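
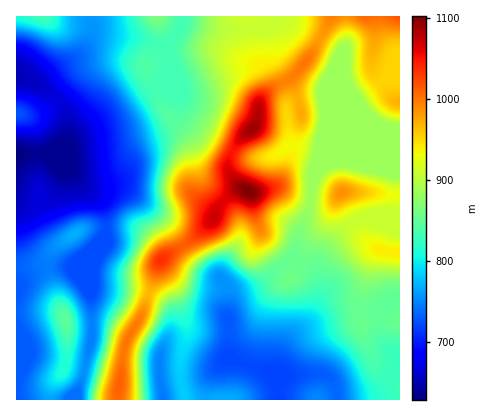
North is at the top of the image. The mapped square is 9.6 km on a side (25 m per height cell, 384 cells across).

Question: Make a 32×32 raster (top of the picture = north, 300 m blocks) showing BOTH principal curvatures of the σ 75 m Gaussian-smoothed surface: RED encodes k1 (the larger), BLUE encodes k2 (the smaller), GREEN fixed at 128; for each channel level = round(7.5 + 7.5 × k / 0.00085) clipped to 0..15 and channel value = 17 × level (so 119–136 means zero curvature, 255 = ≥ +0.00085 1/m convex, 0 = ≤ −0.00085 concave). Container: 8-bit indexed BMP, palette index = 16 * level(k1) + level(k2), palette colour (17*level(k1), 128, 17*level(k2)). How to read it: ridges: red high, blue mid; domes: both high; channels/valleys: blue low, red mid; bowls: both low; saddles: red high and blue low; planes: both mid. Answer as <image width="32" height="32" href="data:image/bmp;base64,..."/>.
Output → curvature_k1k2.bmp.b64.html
<image width="32" height="32" href="data:image/bmp;base64,Qk02CAAAAAAAADYEAAAoAAAAIAAAACAAAAABAAgAAAAAAAAEAAATCwAAEwsAAAABAAAAAAAAAIAAABGAAAAigAAAM4AAAESAAABVgAAAZoAAAHeAAACIgAAAmYAAAKqAAAC7gAAAzIAAAN2AAADugAAA/4AAAACAEQARgBEAIoARADOAEQBEgBEAVYARAGaAEQB3gBEAiIARAJmAEQCqgBEAu4ARAMyAEQDdgBEA7oARAP+AEQAAgCIAEYAiACKAIgAzgCIARIAiAFWAIgBmgCIAd4AiAIiAIgCZgCIAqoAiALuAIgDMgCIA3YAiAO6AIgD/gCIAAIAzABGAMwAigDMAM4AzAESAMwBVgDMAZoAzAHeAMwCIgDMAmYAzAKqAMwC7gDMAzIAzAN2AMwDugDMA/4AzAACARAARgEQAIoBEADOARABEgEQAVYBEAGaARAB3gEQAiIBEAJmARACqgEQAu4BEAMyARADdgEQA7oBEAP+ARAAAgFUAEYBVACKAVQAzgFUARIBVAFWAVQBmgFUAd4BVAIiAVQCZgFUAqoBVALuAVQDMgFUA3YBVAO6AVQD/gFUAAIBmABGAZgAigGYAM4BmAESAZgBVgGYAZoBmAHeAZgCIgGYAmYBmAKqAZgC7gGYAzIBmAN2AZgDugGYA/4BmAACAdwARgHcAIoB3ADOAdwBEgHcAVYB3AGaAdwB3gHcAiIB3AJmAdwCqgHcAu4B3AMyAdwDdgHcA7oB3AP+AdwAAgIgAEYCIACKAiAAzgIgARICIAFWAiABmgIgAd4CIAIiAiACZgIgAqoCIALuAiADMgIgA3YCIAO6AiAD/gIgAAICZABGAmQAigJkAM4CZAESAmQBVgJkAZoCZAHeAmQCIgJkAmYCZAKqAmQC7gJkAzICZAN2AmQDugJkA/4CZAACAqgARgKoAIoCqADOAqgBEgKoAVYCqAGaAqgB3gKoAiICqAJmAqgCqgKoAu4CqAMyAqgDdgKoA7oCqAP+AqgAAgLsAEYC7ACKAuwAzgLsARIC7AFWAuwBmgLsAd4C7AIiAuwCZgLsAqoC7ALuAuwDMgLsA3YC7AO6AuwD/gLsAAIDMABGAzAAigMwAM4DMAESAzABVgMwAZoDMAHeAzACIgMwAmYDMAKqAzAC7gMwAzIDMAN2AzADugMwA/4DMAACA3QARgN0AIoDdADOA3QBEgN0AVYDdAGaA3QB3gN0AiIDdAJmA3QCqgN0Au4DdAMyA3QDdgN0A7oDdAP+A3QAAgO4AEYDuACKA7gAzgO4ARIDuAFWA7gBmgO4Ad4DuAIiA7gCZgO4AqoDuALuA7gDMgO4A3YDuAO6A7gD/gO4AAID/ABGA/wAigP8AM4D/AESA/wBVgP8AZoD/AHeA/wCIgP8AmYD/AKqA/wC7gP8AzID/AN2A/wDugP8A/4D/AIaHpqRygLf66OiWgHO3qKanqKmol5aXl5iYhnWHl4eIhpa42KeQg+j4+IVwhLeXdXaHh4eGh3eGh4Z1dYenl4eGhZfIyYCAx/j3hXCFuJd2dnaGhnd3d3aGdWV2l6iXh3d1ZrbngYCn9/Z0YHS3l3Z2d3eHh3d2h4d2doanqId3d3VlpveDcIT49oRgcqenh4Z2h4eHd4eHl5eHl6eXdnZ2dXW3+JRwk+n454JwlqiYloWGl4d3doaHl5eYmIeGh4aGhsj5lJCjp/j5toCVt5eGdXaXl4d2dnZ2h5iYh4eXhpan2dmTgZV1pvjWcZWmdnVldZeXh4eHhoaHl5d3h4d2hqfYt4JjdWV19vRzpaWFhYaFh6iYmJeHhoeIl4d2d3aGlbaVhHR1dnbV5ae4poSFhXSFl5ipmIeGdneXh3Z2h4eWlXSHhZWmpsjYubiFU0NihLWkhZiYh4d3doaWhnaXl5eWdXeGlJWl2fvax6RjQWKn2qaDhYeHd4eGmJinp5eXp6eWhIZ0VGOW2vn29saFkKPIx5WDdod3d4eYqbi3hoeox9i4hHVkhaO1p8Xm59m2gJbqyZR1h4eGl6eoh3V2hoaXuOnHo6XItoZ0g7bY6riApeeWdHSGp5aVhoaGd3eGhYWFl6aUlqeGc4KEpqjJxoHGtFN1hIO2t4V0dXZ2h5eHhoV1dXWFhGNylbfHp6fEpdrJlaelgKbpqJeWlpaGmJiHh4Z2d4Z2dJW428iGhabI6unmyqaAldva59fXxoaYmHZ2doeHh3aElafaqISVx9e4prbZlnKSyLmWlYRzh5eGd3d2h4iYdnR1lceXk7f4s2JjdMW1c4WSgnN1hnd1hYaHd3aHiIeGdYaVtoZ0lvfTYGBxhbeVhoeHh3eHh3WWhXZ2d4d3h4eGh5aWhmR0xvbXpqNzppR1h3d3h4eHl6eXhnZ3h3d3h3aXp5Z3dnOG2frrtoK3toKHh3eHh4XJuKeWhoeHd3d2dqeoh4d3dIWn1viVgMjZgYeHh4WSpbmnloZ2h4d3dnaXt5d3dnd1dIbJ+YRh18eBh4d2g7nJloWFhXaHh3Z2h6enh3d2d3aElMn5xITGlXJ3h4Knt5eFdXWGiIiHhoaYqId3d3Z3h4aUk6XWx8eVcXeFlbiXd3Z2doeYmJeWl6iYh4d2doeHh4eFhHWm59iDhIOnuId3dnaGloaGh5eYmJiIh4aHiJiYmJiHhnW4+bdwc6fIh3dldZaWloaGh4eHl4aGhpeYmIeHh4eHdYXX9nNRhceHdnaGp7enloZ3d4aFlpaFdpeHh4eGdnZ3dYbmtnKEtoZ219jJqIZ2dnZ3h5ipqIV1hpeHh4eHd3ZmdrfHtLeolpg="/>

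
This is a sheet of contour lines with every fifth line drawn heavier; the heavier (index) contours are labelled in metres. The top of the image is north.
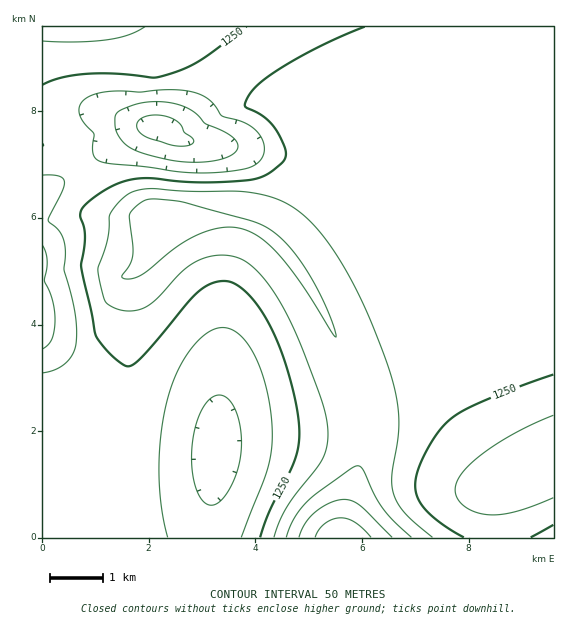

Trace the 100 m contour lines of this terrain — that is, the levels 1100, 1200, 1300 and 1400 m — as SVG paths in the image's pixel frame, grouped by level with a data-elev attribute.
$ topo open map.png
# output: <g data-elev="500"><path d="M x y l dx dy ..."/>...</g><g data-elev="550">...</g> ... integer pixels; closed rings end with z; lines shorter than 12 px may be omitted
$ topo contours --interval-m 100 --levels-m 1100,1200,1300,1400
<g data-elev="1100"><path d="M173 145l-23-6-7-4-6-7 1-7 7-5 11-1 12 2 9 4 4 4 3 7 8 5 2 4-2 3-4 2z"/></g><g data-elev="1200"><path d="M168 537l-7-32-2-34 2-36 6-35 10-28 14-23 16-16 8-4 8-1 8 1 8 5 8 8 7 11 11 31 7 36 0 24-3 21-28 72"/><path d="M553 498l-38 14-15 3-12 0-13-3-11-6-6-7-3-10 2-8 5-8 21-20 33-20 37-18"/><path d="M43 175l16 1 4 2 1 3-2 10-14 29 11 11 5 10 1 12-1 18 10 34 3 27-2 16-6 11-10 9-16 5"/><path d="M181 172l-36-5-36-3-12-4-2-3-2-5 1-19-10-10-4-8-1-7 2-5 10-7 17-4 32 0 29-2 22 2 10 3 8 5 13 16 18 5 11 5 8 7 4 8 1 8-2 8-5 6-8 5-32 4z"/></g><g data-elev="1300"><path d="M432 537l-26-22-7-10-5-9-2-9 0-11 6-37 1-19-2-20-5-21-18-50-17-37-19-35-20-28-14-13-14-11-14-6-17-5-20-3-50 0-36-2-10 0-11 3-12 9-11 15-2 24-9 29 5 24 4 10 8 5 8 2 9 1 9-2 14-8 25-28 13-10 19-7 20 0 9 3 8 5 18 18 17 27 16 35 24 64 4 19-1 16-2 10-5 10-25 32-10 16-11 26"/><path d="M43 41l33 1 31-2 21-5 17-8"/></g><g data-elev="1400"><path d="M392 537l-32-32-8-4-8-2-15 4-14 9-10 12-6 13"/></g>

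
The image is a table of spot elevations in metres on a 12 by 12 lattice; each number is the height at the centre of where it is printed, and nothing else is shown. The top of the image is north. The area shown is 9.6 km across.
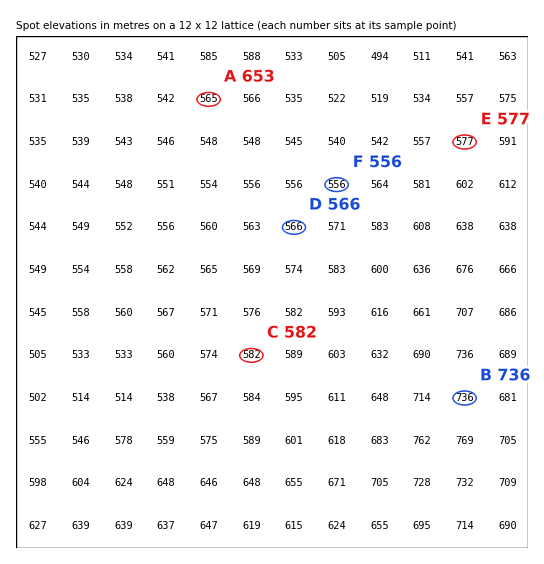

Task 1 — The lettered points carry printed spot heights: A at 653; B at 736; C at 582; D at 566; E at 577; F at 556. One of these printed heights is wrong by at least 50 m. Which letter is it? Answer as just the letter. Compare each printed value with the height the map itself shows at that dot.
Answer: A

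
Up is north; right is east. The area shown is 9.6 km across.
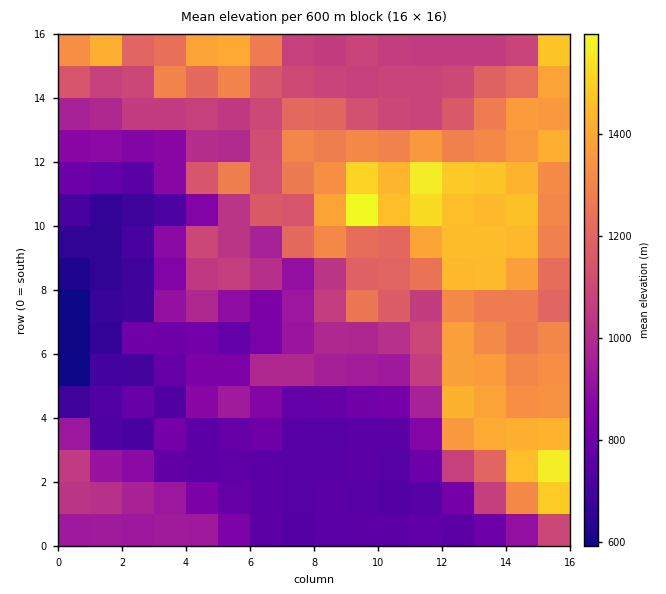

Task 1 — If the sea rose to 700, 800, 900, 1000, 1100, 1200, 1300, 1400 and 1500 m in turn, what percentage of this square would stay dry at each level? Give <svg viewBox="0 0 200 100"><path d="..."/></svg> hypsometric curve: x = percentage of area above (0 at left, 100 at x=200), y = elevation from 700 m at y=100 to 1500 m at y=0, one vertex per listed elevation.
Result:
<svg viewBox="0 0 200 100"><path d="M187 100l-37-12-20-13-21-13-27-12-17-12-19-13-22-13-17-12"/></svg>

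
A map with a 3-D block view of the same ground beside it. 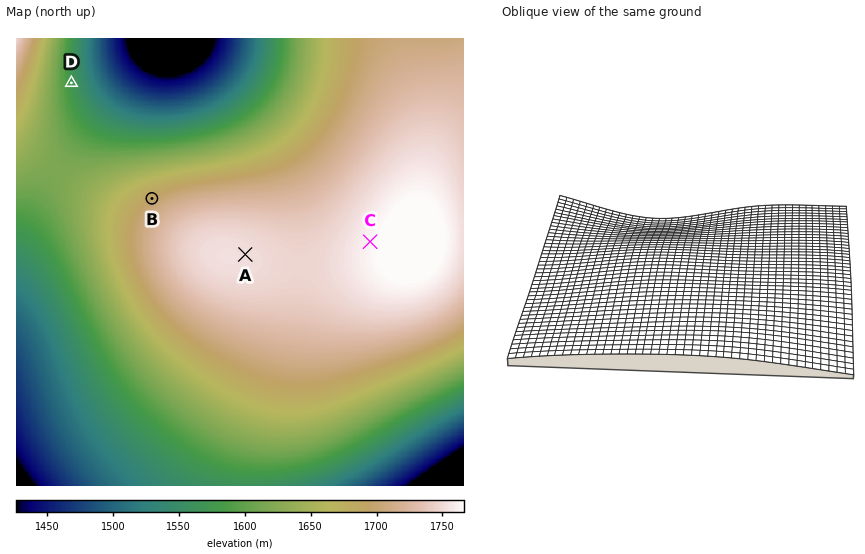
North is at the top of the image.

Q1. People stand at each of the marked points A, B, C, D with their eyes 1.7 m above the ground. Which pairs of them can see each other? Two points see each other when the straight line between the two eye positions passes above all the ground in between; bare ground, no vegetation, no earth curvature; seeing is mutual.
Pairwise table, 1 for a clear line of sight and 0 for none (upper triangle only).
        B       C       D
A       0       1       0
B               0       1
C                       0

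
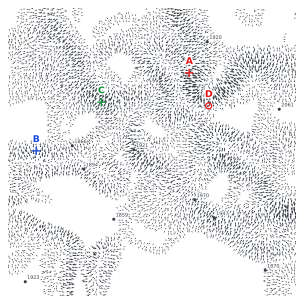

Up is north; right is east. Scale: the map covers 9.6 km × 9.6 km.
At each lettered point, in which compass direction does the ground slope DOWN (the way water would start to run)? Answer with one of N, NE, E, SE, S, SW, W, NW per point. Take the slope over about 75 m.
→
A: E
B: N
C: SW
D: N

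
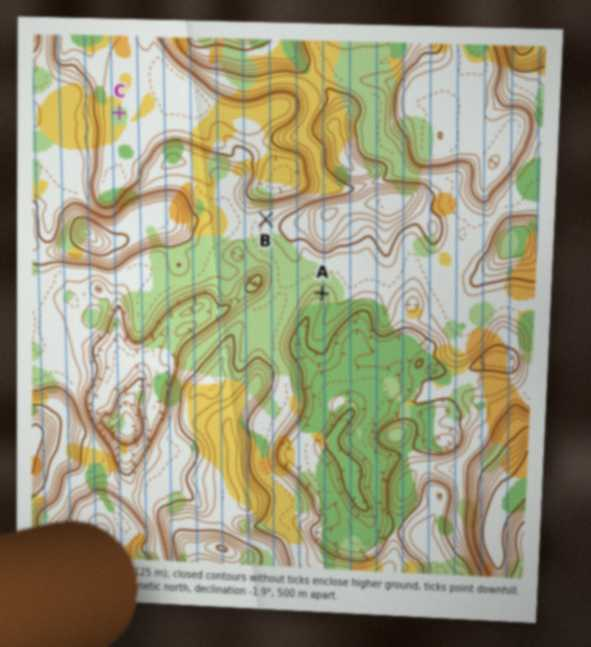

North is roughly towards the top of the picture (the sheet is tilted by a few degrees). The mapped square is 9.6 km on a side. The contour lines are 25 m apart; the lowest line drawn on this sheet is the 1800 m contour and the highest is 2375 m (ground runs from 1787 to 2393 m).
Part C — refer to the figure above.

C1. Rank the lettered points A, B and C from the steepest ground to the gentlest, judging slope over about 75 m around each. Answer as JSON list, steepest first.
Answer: ["A", "B", "C"]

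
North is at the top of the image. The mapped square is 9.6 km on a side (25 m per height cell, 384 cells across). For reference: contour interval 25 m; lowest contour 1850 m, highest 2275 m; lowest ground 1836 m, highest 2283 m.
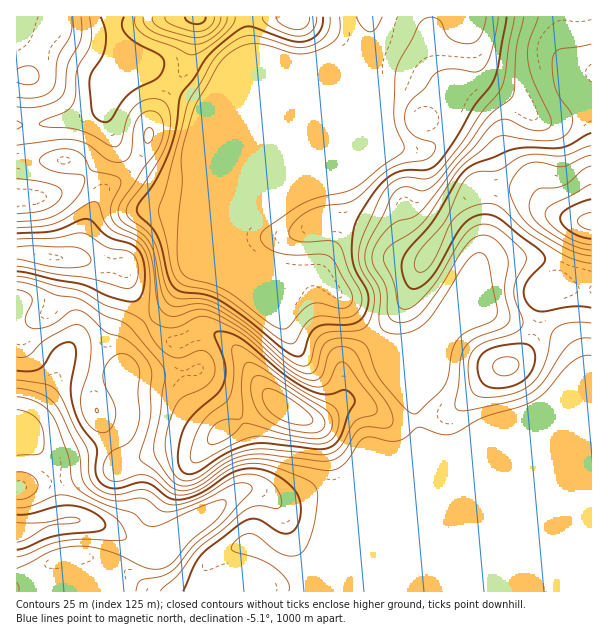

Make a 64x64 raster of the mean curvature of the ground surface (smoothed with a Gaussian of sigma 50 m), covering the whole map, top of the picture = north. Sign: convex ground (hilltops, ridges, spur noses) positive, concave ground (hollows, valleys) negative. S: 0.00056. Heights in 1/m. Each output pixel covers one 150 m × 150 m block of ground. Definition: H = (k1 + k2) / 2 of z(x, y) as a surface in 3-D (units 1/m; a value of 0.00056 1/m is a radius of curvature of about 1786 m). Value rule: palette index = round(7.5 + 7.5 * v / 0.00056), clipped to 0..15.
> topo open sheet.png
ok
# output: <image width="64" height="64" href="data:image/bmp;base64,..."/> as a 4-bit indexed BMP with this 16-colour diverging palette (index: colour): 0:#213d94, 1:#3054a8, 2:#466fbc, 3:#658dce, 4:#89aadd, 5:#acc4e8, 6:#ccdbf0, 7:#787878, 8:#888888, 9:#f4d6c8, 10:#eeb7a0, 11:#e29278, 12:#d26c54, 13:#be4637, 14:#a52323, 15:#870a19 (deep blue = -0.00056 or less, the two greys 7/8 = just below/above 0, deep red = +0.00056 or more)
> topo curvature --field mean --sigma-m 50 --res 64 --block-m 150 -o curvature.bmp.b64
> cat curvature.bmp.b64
<image width="64" height="64" href="data:image/bmp;base64,Qk12CAAAAAAAAHYAAAAoAAAAQAAAAEAAAAABAAQAAAAAAAAIAAATCwAAEwsAABAAAAAAAAAAlD0hAKhUMAC8b0YAzo1lAN2qiQDoxKwA8NvMAHh4eACIiIgAyNb0AKC37gB4kuIAVGzSADdGvgAjI6UAGQqHAHZnd3d3dGm7u6l3d3d2Nnh3d3d3d3d3d3d3d3d3d3d3qXVVZ3dWmqmau5Znd2RoiHd3d3d3d3d3d3d3d3d3d3fLuphlVnq6dEat2mVER5mZh3d3d3d3d3d3d3d3d3d3d6vd3cy7u6YQAI39qHeKqpiIh3d4d4h4h4eIeHd4h4d4aL3u7ty5Y1dQOu7bqqqod4mod3eIeId4iIh3h3eHeHcTaJq7qXVERWQGrN3cuodniah3d3eHeHiHiId3iHeHiAAjRERDNGiXNDBHm9y5dVaJp3d3d4h4eHiHeIh4h3h3MhERAAAleauTAgFIvLlkRomnd3d3eIiHh3h3iIeIh4iGVDIAAkZ3eJcgAASbuGRGiad3d3d3h4eId4h4iHh4eMqHZUNGd1Q1iXMAAVmXVFaJp3d3d3d4eIiIeIeIeIeH7bmId4qoUhOLyWIAJWVEZniYd3d3d3eId4h3eHeHeHftuYiJvdt0JI3+tiABIzVnZ4hneHd3d3eHeIh4h3eHiNuYd3m//7dFnv/pQQABNWZlZ1Z3d3d3d3iHh4iId4d3qXZVV67/2Xed//xzERNGZlVnZHd3d3d3d3h4iHh4h4d3ZVVVi925mZrP/qZURWdlVnhzR3d3d3d3d3d4h4iIiGZmZVVoiIiZmJvv2oh3h2VoqnQURERmVVZ3eIeId4h4dmZlVndkRomYeM/+ypiId5vchCJYl1Vndld3eHeId3d2ZVVoqmU0eal3rf7LmImb3/2DJIu5d4mYVHd3d3iHh2ZURXvtlVNYmYeL3KmIm9///XRHvKh4mqh0NGd3d4h4VURGnf+kY1eZh3mpdnm+///rdovbhniaqoZTIjV3d4dERFet/ZRjZ5mHaIdle+//25iJzcllaJmqqHZlQzZ3d0VmeJzbZWV4mYdmdmet//yFV5vMljRWeImqmYh2U2d3Z4iHirlGZYmZh1VWec//yDFIu6hjR3ZGaJu7u6h1NneJmHZ5qEdjeIh2VEWL7/tzAFq6hjN3d1NXm8zNyoZDZ6qoZWm5R2JWd2ZDNYz/yDABjMp1Jnd3c1erzN3bl2VEupdUWLpUIkaIdTM2vv2UAAWt2nVHd3dzWLzdzMuoZmW6hkNHqoQ0ebunQ1r/+2EAOM7bhVd3d3RYvNzLu5h3ZamFQzWKhles3blmnv/HMAN63duWZmZ3dkiaqqmqmHdmmZdkNHiGaLzLuqrf/YQQJpu7qYdlVDZ3RXd3Z3iHZmaJu5ZEaHVpu5eb3v7IQRJHmpdlaKqpdFd0M0RFZ3ZmZnm9yERodWmpZYz/2nQRJFeZdSJIvcuXNndkIjV4h2d3ZpqnRGiHiqdEe+2mMiJEVohjECas3bhTd3dDWKqYiIhTRWQ0eZm8p0RpuXQzNnZXd2MQFHrMuWNHdzWKzLqZmQEjREWKqs3IQzVlQzRnd2eHZCIkaKvKdCZ3RovNy6mIEkZ3eJqa39hCEjMzR3d3Z4dkRGeIm9yWM3ZWeavLqHZoq8y7uprf2EESI1Z3d2VmZlRXrLmL78dCRWZneJl1VM7//ty6mv/oMiNnd3dlZmZVRFjO2orv6VM1ZmVVZUMj///cy6mb/+hDRHd3dXiId2VEV73aiM/7czNWZUMzM1bu26qqmZv/x0Rld3dnmqqZh2VWi8p3nf2VM0VVRERXm6qYiaqYebuVRWV3d2mqq7u6h1VpqoZ677YzRFZneKzeZmZ4q6hUVlVXdXd3Z5mavNy5dVeahUfPyFRFZ5q83/5ERFebuEEBNXh0d3d2VXibzcqGZomFNJ7qZVZ5vN3e7SIjNXq6YwAliHN3d3d1M3mrupd3ipYzfOyXd4m7u6u7ZkIzWKunUzaJc3d3d3d1JHmZh3ibymNa3rmIiZmHd4lVQzNGm8ynVXiEZ3d3d3d0IkVmeK3thEfO7KiJmHZVeGZmVVaKzcqGZ4Vnd3d3d3d2QyJXnO2lNq79qImqhlV5mImZh4mavKdWdWd3d3d4h3d3dAR6u4Q1nfyXisy4d5uqrN26mGaLyWVTd3d3d3d4d3d3YDZ3UyN7ynZ5zcqIq7q83tunQ2vshTJ3h3d3d3eHh4d2IkQyEliZh3irqHeamZmrupdCW/+2MHd4d3d3d4iId3dyRVQyNXmYh3dlVXhmZmd4dkNr/9hAZ3eHd3d3d3d3d3JomGQ0abqXVDM0Z0RDRFVVRHz/2mFHeHh3d3d3iHd3Y5vLlkNZu6dTM0VnREM0VVRFi+7Kgxd4eHd3d3d4h3dVrNyXVFerp1NFZ3dmZWd2VUV6zLqFBneHh3d3d3eHd0WbuodlVoqXVFeId4mZmYdXZGiZmYcid4h4h3d3d3d3RomYh3ZVeIdleZl3u8u6hkd2RneJqWBnd4d4d3d3d3dHiId4h2VXiHeJqYe8zLllR3dlVnm8pBd4eId3d3d3dliIeImYdUaJh4mZiKu7l1RGd3dleL23BXd3d3d3d3d2eIiImZl1RYqYiZmImZmHVVV3d3VXm7cwV3d2VEZ3d3aIiIiIiHVFiqiJmYiImYh3dmd3VERol0ISQxAjISRXdniIiId3dUWKqZmYiHiJmZiGV2Q0M0eIVEMRJHmHZnd3d4iId2ZlRYq6mYh3d4mqqXZWRWZlaLqGVFVorcqHiHd3iIh3ZmVFiqqZh3d3iau5dlZ5vMu9/8l3ir3//Id3ZniIiIh3ZUV5mZiHd3eKvLhlZ5z//////Jm+///9hmZmeIiIiIdlRWiZiId3"/>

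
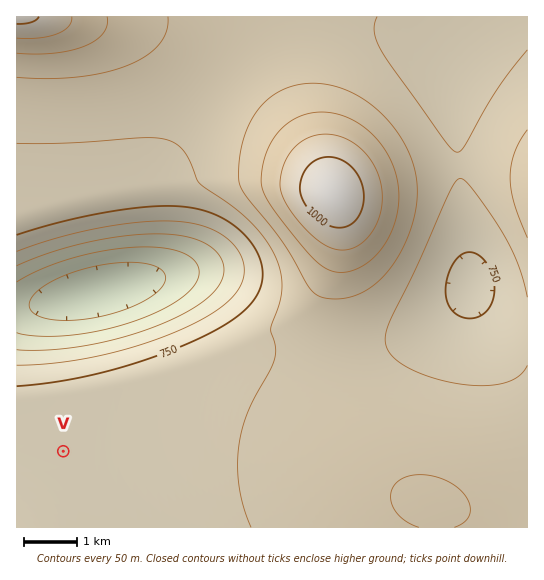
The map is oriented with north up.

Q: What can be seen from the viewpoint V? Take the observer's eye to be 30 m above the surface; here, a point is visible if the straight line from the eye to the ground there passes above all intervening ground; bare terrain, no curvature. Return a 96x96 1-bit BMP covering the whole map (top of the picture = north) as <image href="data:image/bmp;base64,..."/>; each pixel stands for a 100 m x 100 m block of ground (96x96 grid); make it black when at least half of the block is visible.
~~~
<image width="96" height="96" href="data:image/bmp;base64,Qk2+BAAAAAAAAD4AAAAoAAAAYAAAAGAAAAABAAEAAAAAAIAEAAATCwAAEwsAAAIAAAAAAAAA////AAAAAAD///////////AAAAD///////////AAAAD///////////AAAAD///////////gAAAD///////////gAAAD///////////gAAAD///////////gAAAD///////////gAAAD///////////AAAAD///////////AAAAD///////////AAAAD//////////+AAAAD//////////+AAAAD//////////+AAAAD//////////8AAAAD//////////4AAAAD//////////4AAAAD//////////wAAAAD//////////gAAAAD//////////AAAAAD/////////+AAAAAD/////////+AAAAAD/////////8AAAAAD/////////4AAAAAD/////////4AAAAAAH////////wAAAAAAAB///////wAAAAAAAAD//////gAAAAAAAAAP/////gAAAAAAAAAA/////wAAAAAAAAAAH////wAAAAAAAAAAA////wAAAAAAAAAAAP///4AAAAAAAAAAAB///8AAAAAAAAAAAA///8AAAAAAAAAAAAP//+AAAAAAAAAAAAH///AAAAAAAAAAAAD///AAAAAAAAAAAAB///gAAAAAAAAAAAA///gAAAAAAAAAAAAf//gAAAAAAAAAAAAf//wAAAAAAAAAAAAP//wAAAAAAAAAAAAP//wAAAAAAAAAAAAP//wAAAAAAAAAAAAP//wAAAAAAAAAAAAP//wAAAAAAAAAAAAP//wAAAAAAAAAAAAP//wAAAAAAAAAAAAf//wAAAAAAAAAAAAf//wAAAACAAAAAAA///wAAAADwAAAAAB///wAAAAD+AAAAAD///gAAAAH/4AAAAH///gAAAAH//wAAAf///gAAAAH///wAD////AAAAAH//////////AAAAAH/////////+AAAAAD/////////+AAAAAD/////////8AAAAAD/////////4AAAAAD/////////wAAAAAD/////////gAAAAAD/////////AAAAAAD////////+AAAAAAD////////8AAAAAAD////////4AAAAAAD////////wAAAAAAD////////gAAAAAAD///////+AAAAAAAD///////8AAAAAAAD///////4AAAAAAAD///////gAAAAAAAD///////AAAAAAAAD//////+AAAAAAAAD//////8AAAAAAAAD//////8AAAAAAAAD//////4AAAAAAAAD//////4AAAAAAAAD//////wAAAAAAAAD//////wAAAAAAAAD//////wAAAAAAAAD//////wAAAAAAAAD//////wAAAAAAAAD//////wAAAAAAAAD//////gAAAAAAAAD//////gAAAAAAAAD//////AAAAAAAAAD/////+AAAAAAAAAD/////8AAAAAAAAAD/////gAAAAAAAAAD////gAAAAAAAAAAD///gAAAAAAAAAAAD//gAAAAAAAAAAAAD/gAAAAAAAAAAAAAA="/>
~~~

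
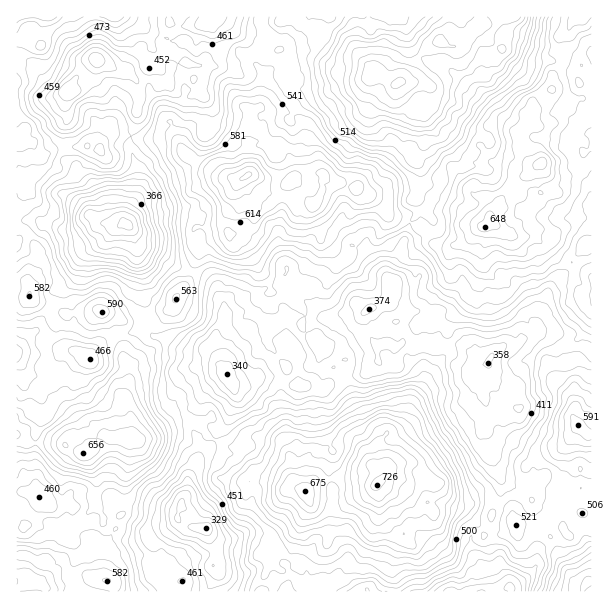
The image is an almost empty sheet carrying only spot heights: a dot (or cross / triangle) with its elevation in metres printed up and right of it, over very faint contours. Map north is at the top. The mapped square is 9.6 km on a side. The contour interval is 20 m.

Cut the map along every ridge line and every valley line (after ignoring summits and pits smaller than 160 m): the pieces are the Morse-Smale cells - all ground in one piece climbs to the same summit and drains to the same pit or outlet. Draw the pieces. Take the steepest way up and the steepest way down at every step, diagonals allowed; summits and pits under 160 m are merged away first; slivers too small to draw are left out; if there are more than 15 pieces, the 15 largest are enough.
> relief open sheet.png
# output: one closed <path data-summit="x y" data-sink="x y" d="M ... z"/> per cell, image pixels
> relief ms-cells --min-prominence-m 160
<path data-summit="248 176" data-sink="128 225" d="M260 16l-53 0-2 5-5 4-17 1-12-2-3-8-152 1 1 575 97-1-2-9-10-2-2-4-4-24 14-15 5-7-5-5 14-13 3-11-1-25 2-8 2-24-4-6 6-7 0-6-6-29 2-12-1-19-5-9 0-8-8-12-11-22 7-1 18 9 12-3 3-5 6-2 19-2 7-7 1-6 17-24 6-19-1-6 14-8 30-10 11-9 0-23-11-16 3-6 7-1 17 13 9 0 16-7 8 8 10 16 6-4 4-9 2-18-6 0-7 4-17 1 7-11-1-13 4-15 0-14-3-6-14-8-23 0-5-4 6-34 7-4 13 2 7-10-8-12-8-3z"/><path data-summit="377 485" data-sink="206 528" d="M389 300l-24 12-8-5-16 7-23 5-12-3-15 0-5 4-2 10-5-6-7-2-11 6-13 3-19 20-3 6 2 21 7 12 0 12-5 8-1 9-12 13-5 12-12 11-4 13-8 9-1 15-6 11-3 16-10 10-17 11 9 14-2 25 10 13 414 0 2-7 8-4 0-230-7-5-13 0-6-3-14-12-15-1-19 13-20 6-10 11-12-10-5 2-8-11-10-9-9-1-4 5 0-15-3-9-32 0z"/><path data-summit="248 176" data-sink="206 528" d="M536 168l-8 7-7 3-7 11 12 12 3 11-17 18-8 0-9-6-6 0-13 6-9 11-18 6-12-3-7-11-5-4-18-9-18-4-8-14-22-14-30-7-5-3-2 14-4 9-6 4-10-16-8-8-16 7-9 0-14-12-10 0-3 6 11 16 0 23-11 9-30 10-14 8 1 6-6 19-17 24-1 6-7 7-19 2-6 2-3 5-12 3-14-8-11 0 11 22 8 12 0 8 6 15 0 13-2 12 4 15 2 20-6 7 4 6 0 14-4 18 1 25-3 11-14 13 5 3-5 9-14 15 6 27 9 3 3 10 54-1-10-12 2-25-9-14 17-11 10-10 3-16 6-11 1-15 8-9 4-13 12-11 5-12 12-13 1-9 5-8 0-12-7-12-2-21 3-6 22-21 10-2 11-6 7 2 5 6 2-10 5-4 15 0 12 3 23-5 16-7 8 5 24-12 16 12 32 0 3 9 1 11 12 0 10 9 8 11 5-2 12 10 10-11 6-3 8 0 25-16 15 1 14 12 6 3 13 0 6 4 1-128-14-5-12-7-11-17-13 0-4-5-3-12z"/><path data-summit="248 176" data-sink="398 83" d="M576 16l-78 0-12 8-6 0-15 19-13 4 0 7-2 6-24 24 4 5 0 10-8 9-11-5-8-8-7-11-16-8-8 1 0-6-11-14-5-10 0-31-95 0-1 4 16 27 8 3 8 12-7 10-13-2-7 4-6 34 5 4 23 0 13 8 4 6 0 14-4 15 1 13-7 12 17-2 7-4 6 0 5 7 30 7 18 11 8 7 4 10 18 4 12 8 2-1 4-13 16-3 17 0 15 11 9 4 6 0 5-2-3-8 9-10 3-8 14-10 5-10 7-3 10-10-10-6-8-15 0-10 8-18 6-5 0-10 6-7 12-5 1-14 11-13-4-26 8-6z"/><path data-summit="248 176" data-sink="128 225" d="M591 16l-13 0-7 7-3 7-8 6 4 26-11 13-1 14-12 5-6 7 0 10-6 5-8 18 0 10 8 15 10 6-3 11 5 15 2 2 13 0 11 17 22 12 4-1z"/><path data-summit="377 485" data-sink="128 225" d="M353 444l-15 0-9 2-7 9 0 9-8 16-8 11 4 12 16 15 2 27 20 20 5 0 8-8 11-20 1-10 6-12 0-21-3-6 2-6 17 11 12 3 5 8 7 6 14 0 0-24-7-8-7 0-6 3-6 0-14-6-9 0-1 3-3-7-10-9-4-9z"/><path data-summit="377 485" data-sink="398 83" d="M497 16l-140 0-2 4 1 27 5 10 9 11 2 10 8-2 16 8 7 11 8 8 11 5 8-9 0-10-4-5 24-24 2-6 0-7 13-4 15-19 6 0 9-5z"/><path data-summit="248 176" data-sink="128 225" d="M458 211l-30 1-6 6-1 9 8 5 4 8 7 6 9 1 12-3 6-3 9-11 8-3z"/><path data-summit="248 176" data-sink="128 225" d="M513 190l-11 8-3 8-9 10 2 6 12 8 8 0 17-18-3-11z"/><path data-summit="377 485" data-sink="128 225" d="M186 62l-13 4-3 2-1 12 4-2 9 0 15 10 6 8 1-25-4-5z"/><path data-summit="377 485" data-sink="128 225" d="M300 522l-9 8-12 4-7 4-4 5 0 8 2 2 6 0 11-5 11-17z"/><path data-summit="377 485" data-sink="128 225" d="M206 16l-36 0-1 5 13 5 18-1 5-4z"/><path data-summit="248 176" data-sink="128 225" d="M543 230l-7 0-8 6 17 5 5-4 0-3z"/>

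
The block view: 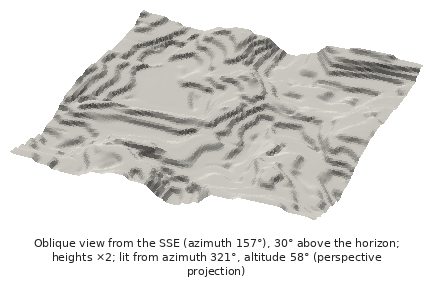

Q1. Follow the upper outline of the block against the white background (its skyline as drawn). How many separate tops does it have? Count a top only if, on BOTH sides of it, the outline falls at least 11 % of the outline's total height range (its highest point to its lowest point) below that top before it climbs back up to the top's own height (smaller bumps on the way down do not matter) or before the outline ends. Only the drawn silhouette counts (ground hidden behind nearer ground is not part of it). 1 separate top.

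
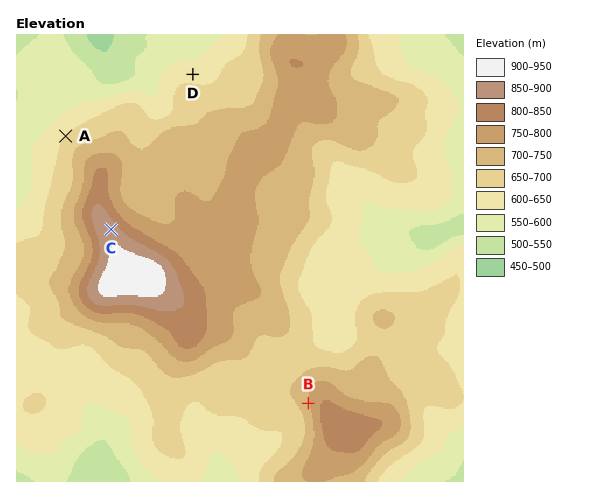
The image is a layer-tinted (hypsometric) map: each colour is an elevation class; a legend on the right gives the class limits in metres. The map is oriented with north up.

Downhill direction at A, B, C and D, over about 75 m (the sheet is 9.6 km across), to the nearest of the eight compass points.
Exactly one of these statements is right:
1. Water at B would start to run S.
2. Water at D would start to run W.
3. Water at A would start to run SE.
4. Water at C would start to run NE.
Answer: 4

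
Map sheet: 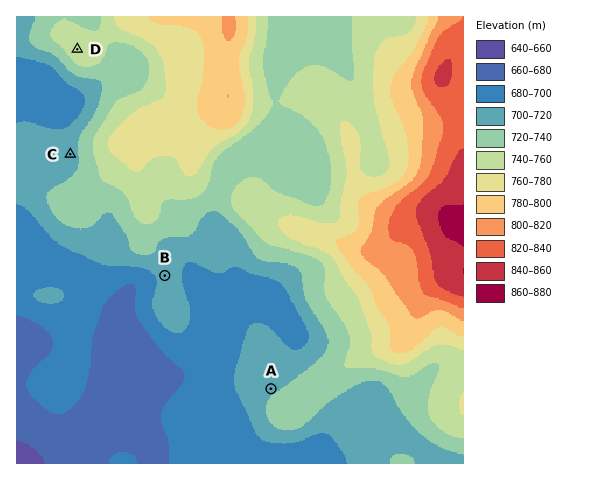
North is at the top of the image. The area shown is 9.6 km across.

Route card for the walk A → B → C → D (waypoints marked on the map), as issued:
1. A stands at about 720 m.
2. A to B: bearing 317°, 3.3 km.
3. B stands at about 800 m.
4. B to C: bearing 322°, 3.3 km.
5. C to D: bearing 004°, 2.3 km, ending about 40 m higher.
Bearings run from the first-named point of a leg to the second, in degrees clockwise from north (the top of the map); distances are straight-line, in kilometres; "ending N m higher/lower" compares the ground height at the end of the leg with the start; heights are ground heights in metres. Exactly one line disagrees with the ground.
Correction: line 3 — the height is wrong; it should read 710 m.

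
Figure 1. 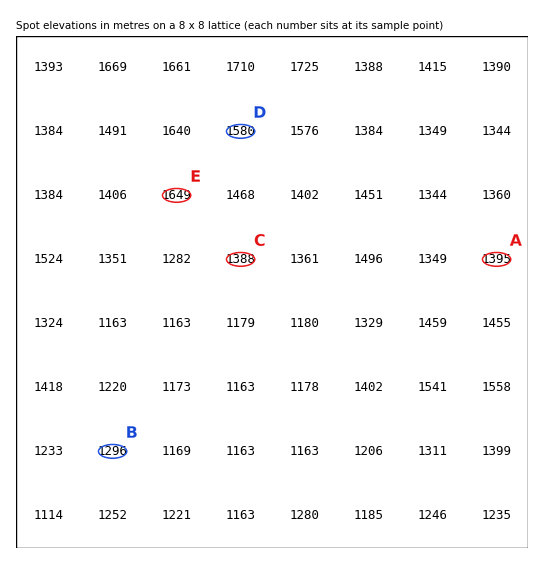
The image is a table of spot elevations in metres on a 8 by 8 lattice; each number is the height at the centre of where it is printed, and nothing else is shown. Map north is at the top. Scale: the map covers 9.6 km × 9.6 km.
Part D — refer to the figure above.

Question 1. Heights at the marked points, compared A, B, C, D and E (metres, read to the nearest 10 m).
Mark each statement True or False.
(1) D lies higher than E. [False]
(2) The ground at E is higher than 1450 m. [True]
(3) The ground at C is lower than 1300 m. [False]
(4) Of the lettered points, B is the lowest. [True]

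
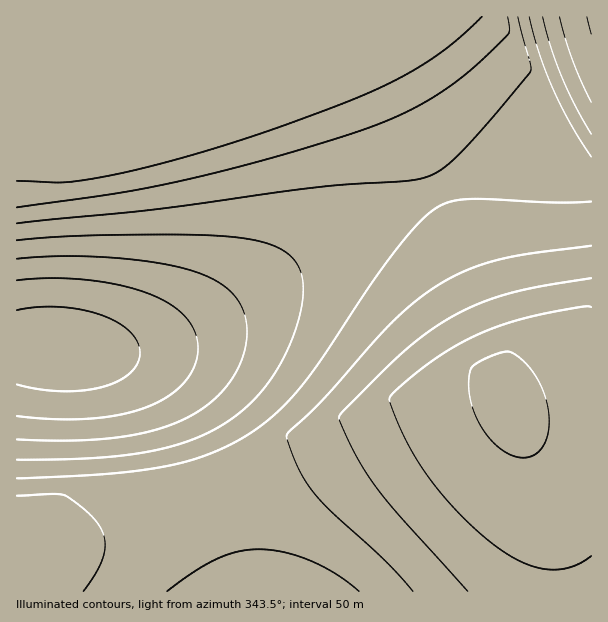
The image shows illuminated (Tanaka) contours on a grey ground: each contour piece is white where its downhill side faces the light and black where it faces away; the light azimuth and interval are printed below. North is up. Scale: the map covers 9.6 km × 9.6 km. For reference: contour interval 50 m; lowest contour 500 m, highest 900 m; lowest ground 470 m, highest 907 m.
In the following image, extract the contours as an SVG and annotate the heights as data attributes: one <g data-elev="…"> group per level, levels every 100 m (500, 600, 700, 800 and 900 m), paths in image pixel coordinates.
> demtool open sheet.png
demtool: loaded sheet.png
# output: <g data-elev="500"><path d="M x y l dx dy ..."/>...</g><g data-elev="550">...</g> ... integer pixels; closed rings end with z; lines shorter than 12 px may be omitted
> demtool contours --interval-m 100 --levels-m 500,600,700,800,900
<g data-elev="500"><path d="M17 310l21-3 21 0 21 2 21 6 17 8 12 9 8 10 2 11-2 10-9 11-12 8-16 5-20 4-21 0-22-2-21-5"/><path d="M591 34l-4-17"/></g><g data-elev="600"><path d="M17 259l45-3 48 2 46 5 36 8 24 10 17 13 10 17 4 21-1 12-3 13-6 14-8 12-20 21-27 16-32 11-37 7-44 3-52-2"/><path d="M591 134l-16-29-14-29-10-29-8-30"/></g><g data-elev="700"><path d="M167 591l27-19 22-13 21-7 21-3 24 3 27 8 27 14 23 17"/><path d="M17 223l138-14 171-23 82-5 23-6 15-9 18-17 66-77 0-9-12-46"/><path d="M591 202l-37 0-86-3-18 3-15 7-18 15-25 31-24 34-49 74-25 32-16 16-16 14-17 12-18 9-35 14-42 9-52 6-81 3"/></g><g data-elev="800"><path d="M591 278l-49 8-32 7-28 9-27 13-26 16-24 19-66 66 1 6 12 27 23 37 25 30 68 75"/><path d="M17 181l49 1 50-8 77-19 86-28 77-29 48-22 42-27 36-32"/></g><g data-elev="900"><path d="M514 456l14 1 7-2 5-5 8-15 1-19-4-21-11-21-15-17-7-4-6-1-18 5-15 9-4 8 0 15 4 21 11 21 14 16z"/></g>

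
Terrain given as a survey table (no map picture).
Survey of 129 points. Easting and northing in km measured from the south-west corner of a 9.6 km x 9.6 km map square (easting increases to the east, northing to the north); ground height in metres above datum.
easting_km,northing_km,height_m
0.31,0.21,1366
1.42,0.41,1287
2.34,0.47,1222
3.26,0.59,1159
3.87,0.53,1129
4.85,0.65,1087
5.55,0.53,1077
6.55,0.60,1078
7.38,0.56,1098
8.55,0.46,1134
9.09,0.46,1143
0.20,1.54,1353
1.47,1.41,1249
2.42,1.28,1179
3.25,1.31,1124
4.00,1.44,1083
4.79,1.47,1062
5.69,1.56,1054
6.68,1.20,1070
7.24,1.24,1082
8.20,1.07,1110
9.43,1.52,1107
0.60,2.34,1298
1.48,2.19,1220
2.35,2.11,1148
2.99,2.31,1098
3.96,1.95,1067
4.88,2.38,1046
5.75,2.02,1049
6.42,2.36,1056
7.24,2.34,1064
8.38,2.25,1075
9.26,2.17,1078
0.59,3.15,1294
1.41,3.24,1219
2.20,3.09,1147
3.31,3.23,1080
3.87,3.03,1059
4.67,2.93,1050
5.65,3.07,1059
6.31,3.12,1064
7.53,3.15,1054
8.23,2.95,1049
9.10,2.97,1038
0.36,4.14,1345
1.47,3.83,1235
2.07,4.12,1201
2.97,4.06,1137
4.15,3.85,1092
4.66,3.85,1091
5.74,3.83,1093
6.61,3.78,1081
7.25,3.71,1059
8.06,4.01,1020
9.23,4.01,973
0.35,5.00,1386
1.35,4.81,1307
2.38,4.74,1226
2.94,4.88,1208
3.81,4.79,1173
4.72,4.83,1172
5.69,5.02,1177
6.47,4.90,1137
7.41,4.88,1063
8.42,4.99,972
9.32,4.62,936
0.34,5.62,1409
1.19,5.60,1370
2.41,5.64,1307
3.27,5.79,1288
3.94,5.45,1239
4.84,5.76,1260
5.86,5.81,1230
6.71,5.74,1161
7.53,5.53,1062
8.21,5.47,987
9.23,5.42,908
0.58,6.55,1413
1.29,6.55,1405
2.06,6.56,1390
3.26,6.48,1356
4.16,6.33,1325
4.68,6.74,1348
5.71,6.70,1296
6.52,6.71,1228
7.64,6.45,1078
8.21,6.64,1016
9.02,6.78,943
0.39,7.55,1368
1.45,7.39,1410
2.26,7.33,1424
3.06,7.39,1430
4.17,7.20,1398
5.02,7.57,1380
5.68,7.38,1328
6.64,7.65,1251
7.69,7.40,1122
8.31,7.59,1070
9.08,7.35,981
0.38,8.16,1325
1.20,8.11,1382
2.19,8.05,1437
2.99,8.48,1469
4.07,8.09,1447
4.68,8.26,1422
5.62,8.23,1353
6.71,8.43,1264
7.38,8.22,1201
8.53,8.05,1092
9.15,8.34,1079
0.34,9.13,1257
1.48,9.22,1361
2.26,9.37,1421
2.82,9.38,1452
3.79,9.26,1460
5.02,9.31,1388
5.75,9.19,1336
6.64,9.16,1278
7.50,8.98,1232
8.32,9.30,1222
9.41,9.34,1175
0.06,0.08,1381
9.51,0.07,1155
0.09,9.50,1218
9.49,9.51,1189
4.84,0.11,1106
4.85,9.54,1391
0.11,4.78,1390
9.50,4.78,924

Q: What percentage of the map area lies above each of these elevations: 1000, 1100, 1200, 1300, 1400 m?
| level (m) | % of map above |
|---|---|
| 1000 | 94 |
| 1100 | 67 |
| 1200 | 47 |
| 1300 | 30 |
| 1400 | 12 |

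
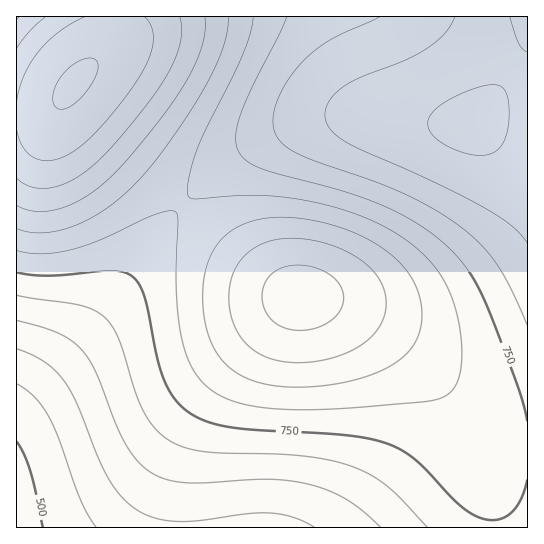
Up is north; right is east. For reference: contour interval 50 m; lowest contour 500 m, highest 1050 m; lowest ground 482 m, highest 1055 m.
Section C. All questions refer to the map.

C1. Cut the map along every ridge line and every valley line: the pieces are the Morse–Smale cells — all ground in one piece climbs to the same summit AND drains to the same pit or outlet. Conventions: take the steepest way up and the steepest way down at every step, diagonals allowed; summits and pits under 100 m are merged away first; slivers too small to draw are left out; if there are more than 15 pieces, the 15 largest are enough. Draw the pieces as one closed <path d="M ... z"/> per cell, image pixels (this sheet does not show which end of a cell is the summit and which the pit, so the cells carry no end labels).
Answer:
<path d="M183 205l-10 9-16 20-33 52-28 37-79 87 0 118 511-1-1-76-22 0-19-6-10-10-17-28-24-30-40-37-22-16-30-16-21-8-28-5-17-10-43-33z"/><path d="M527 47l-39 60-15 18-50-2-58-7-26 0-30 5-27 10-40 21-39 31-20 22 51 47 43 33 17 10 28 5 21 8 30 16 22 16 15 12 33 34 33 49 10 10 19 6 23-1z"/><path d="M527 16l-412 0-2 18-5 12-33 36-6 8 0 7 6 9 32 33 76 65 20-21 39-31 40-21 27-10 30-5 26 0 58 7 50 2 15-18 40-61z"/><path d="M69 91l-8 10-12 10-16 4-17 0 1 297 79-89 28-37 33-52 26-29-82-72-26-27-6-9z"/><path d="M114 16l-98 1 1 98 24-2 10-4 10-8 14-19 33-36 7-19z"/>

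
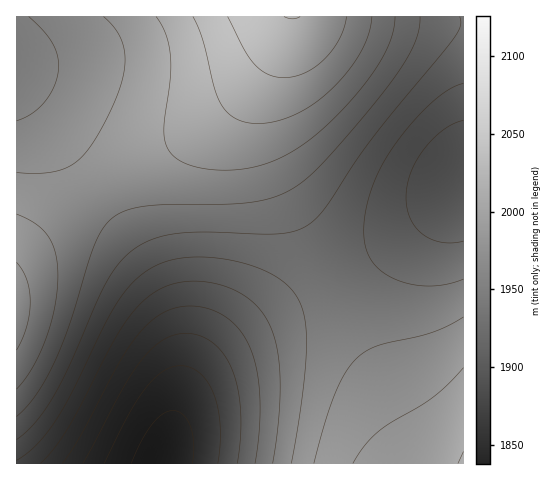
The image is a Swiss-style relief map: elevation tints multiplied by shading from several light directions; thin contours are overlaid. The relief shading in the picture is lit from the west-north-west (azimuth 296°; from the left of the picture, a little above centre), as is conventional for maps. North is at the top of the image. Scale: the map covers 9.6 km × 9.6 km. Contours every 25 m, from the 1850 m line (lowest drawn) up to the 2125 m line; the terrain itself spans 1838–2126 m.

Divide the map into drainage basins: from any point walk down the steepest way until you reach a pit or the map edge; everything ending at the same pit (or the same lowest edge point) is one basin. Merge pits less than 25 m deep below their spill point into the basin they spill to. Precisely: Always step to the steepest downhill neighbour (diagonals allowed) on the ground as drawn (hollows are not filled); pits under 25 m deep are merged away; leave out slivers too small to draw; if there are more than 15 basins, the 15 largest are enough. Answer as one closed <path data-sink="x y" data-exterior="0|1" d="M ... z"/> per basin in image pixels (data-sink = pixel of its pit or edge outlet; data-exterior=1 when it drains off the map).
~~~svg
<path data-sink="162 463" data-exterior="1" d="M290 16l-6 16-12 24-21 29-23 24-35 26-50 26-41 25-49 39-37 34 1 205 425-1-19-16-19-28-109-208-26-56-7-29 1-25 25-72z"/><path data-sink="463 179" data-exterior="1" d="M350 16l-60 1-2 12-25 72-1 25 5 22 28 63 117 220 11 16 17 16 23 1 1-440z"/><path data-sink="17 61" data-exterior="1" d="M288 16l-271 0-1 242 37-33 49-39 41-25 50-26 35-26 23-24 21-29 12-24z"/>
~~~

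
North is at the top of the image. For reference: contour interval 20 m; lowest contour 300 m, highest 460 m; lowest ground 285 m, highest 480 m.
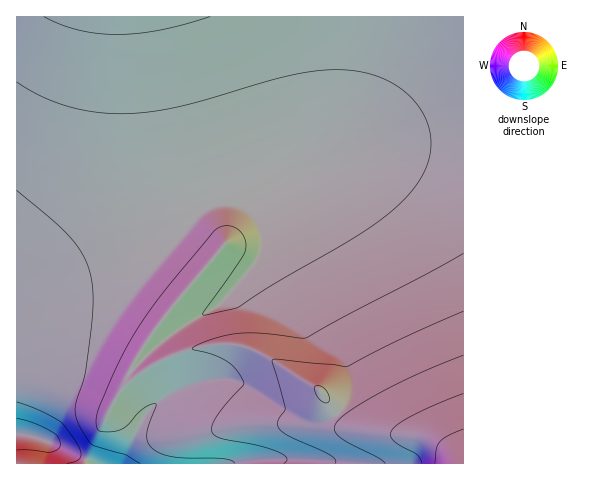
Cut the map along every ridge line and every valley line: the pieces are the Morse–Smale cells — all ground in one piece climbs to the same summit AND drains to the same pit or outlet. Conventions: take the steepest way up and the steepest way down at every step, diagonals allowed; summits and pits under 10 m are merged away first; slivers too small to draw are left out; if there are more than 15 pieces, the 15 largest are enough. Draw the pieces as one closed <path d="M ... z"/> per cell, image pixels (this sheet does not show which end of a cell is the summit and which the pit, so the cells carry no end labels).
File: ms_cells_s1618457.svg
<path d="M463 141l-77 3-37 7-33 11-82 36-27 8-31 16-158 69-2 2 0 170 447 1z"/><path d="M463 16l-446 0-1 276 160-70 31-16 27-8 82-36 33-11 37-7 77-3z"/>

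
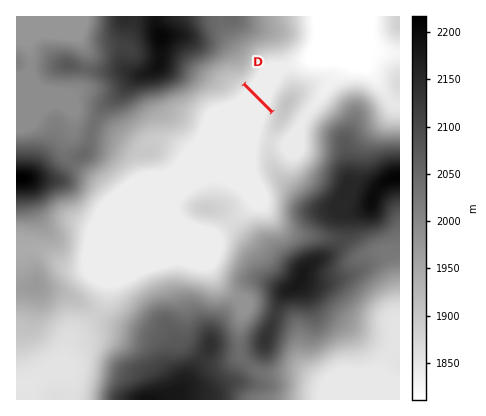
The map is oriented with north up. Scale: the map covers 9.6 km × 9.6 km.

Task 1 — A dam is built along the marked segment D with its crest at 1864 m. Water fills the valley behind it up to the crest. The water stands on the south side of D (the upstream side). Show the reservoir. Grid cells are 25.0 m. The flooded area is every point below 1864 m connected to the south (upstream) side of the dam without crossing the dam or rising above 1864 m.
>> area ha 1359.2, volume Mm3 285.5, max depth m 24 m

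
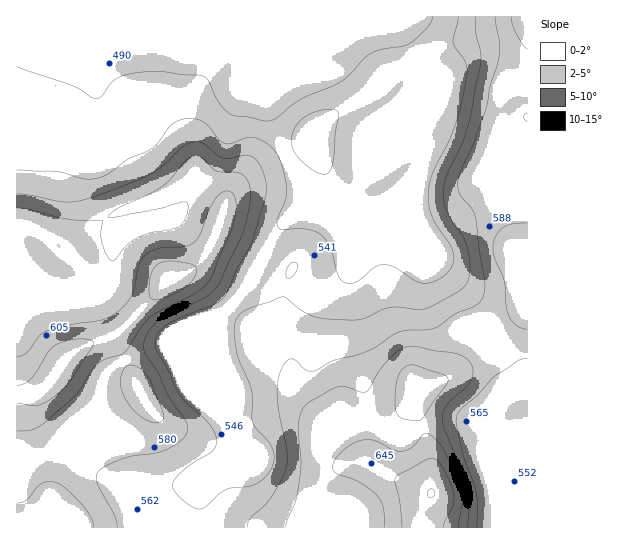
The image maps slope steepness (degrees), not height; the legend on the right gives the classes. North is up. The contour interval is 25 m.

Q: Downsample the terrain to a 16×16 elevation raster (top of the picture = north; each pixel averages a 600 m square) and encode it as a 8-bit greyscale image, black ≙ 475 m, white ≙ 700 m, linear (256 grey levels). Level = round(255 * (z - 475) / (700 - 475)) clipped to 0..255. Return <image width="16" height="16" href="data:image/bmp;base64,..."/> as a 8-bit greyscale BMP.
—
<image width="16" height="16" href="data:image/bmp;base64,Qk02BQAAAAAAADYEAAAoAAAAEAAAABAAAAABAAgAAAAAAAABAAATCwAAEwsAAAABAAAAAAAAAAAAAAEBAQACAgIAAwMDAAQEBAAFBQUABgYGAAcHBwAICAgACQkJAAoKCgALCwsADAwMAA0NDQAODg4ADw8PABAQEAAREREAEhISABMTEwAUFBQAFRUVABYWFgAXFxcAGBgYABkZGQAaGhoAGxsbABwcHAAdHR0AHh4eAB8fHwAgICAAISEhACIiIgAjIyMAJCQkACUlJQAmJiYAJycnACgoKAApKSkAKioqACsrKwAsLCwALS0tAC4uLgAvLy8AMDAwADExMQAyMjIAMzMzADQ0NAA1NTUANjY2ADc3NwA4ODgAOTk5ADo6OgA7OzsAPDw8AD09PQA+Pj4APz8/AEBAQABBQUEAQkJCAENDQwBEREQARUVFAEZGRgBHR0cASEhIAElJSQBKSkoAS0tLAExMTABNTU0ATk5OAE9PTwBQUFAAUVFRAFJSUgBTU1MAVFRUAFVVVQBWVlYAV1dXAFhYWABZWVkAWlpaAFtbWwBcXFwAXV1dAF5eXgBfX18AYGBgAGFhYQBiYmIAY2NjAGRkZABlZWUAZmZmAGdnZwBoaGgAaWlpAGpqagBra2sAbGxsAG1tbQBubm4Ab29vAHBwcABxcXEAcnJyAHNzcwB0dHQAdXV1AHZ2dgB3d3cAeHh4AHl5eQB6enoAe3t7AHx8fAB9fX0Afn5+AH9/fwCAgIAAgYGBAIKCggCDg4MAhISEAIWFhQCGhoYAh4eHAIiIiACJiYkAioqKAIuLiwCMjIwAjY2NAI6OjgCPj48AkJCQAJGRkQCSkpIAk5OTAJSUlACVlZUAlpaWAJeXlwCYmJgAmZmZAJqamgCbm5sAnJycAJ2dnQCenp4An5+fAKCgoAChoaEAoqKiAKOjowCkpKQApaWlAKampgCnp6cAqKioAKmpqQCqqqoAq6urAKysrACtra0Arq6uAK+vrwCwsLAAsbGxALKysgCzs7MAtLS0ALW1tQC2trYAt7e3ALi4uAC5ubkAurq6ALu7uwC8vLwAvb29AL6+vgC/v78AwMDAAMHBwQDCwsIAw8PDAMTExADFxcUAxsbGAMfHxwDIyMgAycnJAMrKygDLy8sAzMzMAM3NzQDOzs4Az8/PANDQ0ADR0dEA0tLSANPT0wDU1NQA1dXVANbW1gDX19cA2NjYANnZ2QDa2toA29vbANzc3ADd3d0A3t7eAN/f3wDg4OAA4eHhAOLi4gDj4+MA5OTkAOXl5QDm5uYA5+fnAOjo6ADp6ekA6urqAOvr6wDs7OwA7e3tAO7u7gDv7+8A8PDwAPHx8QDy8vIA8/PzAPT09AD19fUA9vb2APf39wD4+PgA+fn5APr6+gD7+/sA/Pz8AP39/QD+/v4A////AJeZg2daVVxwipOUrdXFcFmGhnRkW1NSVXyeqb3UwWZXf3d5d3RhUU91n62usZhbV5yDd4WKYU5YfJ2doauHY12tqoOSeE5NXXaAipqzo3tslbKgjFpNT2FtbG+AlI6BeHyHjpl1VE9cXVdVXmRwe4x3eHeHrplhS1NHPkVASmyRfId5epqegktORDI0MThvmX95cXFzf5RaODQxMTFLdY5RSk9hcHmJZjkyLS8zXH6INTIwOk1uXVI4PCklK0uBjDMtJy83QC4pMD8sJSU0b4knJB0nLSoWCxIkLSslKV9/GhIRFBUUDQgIDBgpJitVfhMKCggICAgICAgJDhkxWoc="/>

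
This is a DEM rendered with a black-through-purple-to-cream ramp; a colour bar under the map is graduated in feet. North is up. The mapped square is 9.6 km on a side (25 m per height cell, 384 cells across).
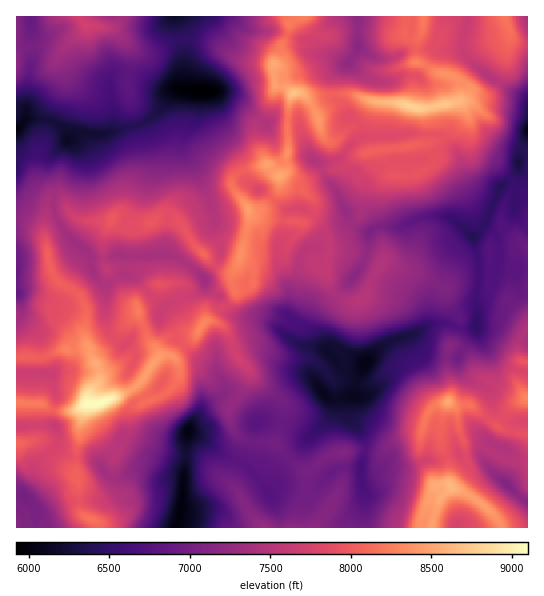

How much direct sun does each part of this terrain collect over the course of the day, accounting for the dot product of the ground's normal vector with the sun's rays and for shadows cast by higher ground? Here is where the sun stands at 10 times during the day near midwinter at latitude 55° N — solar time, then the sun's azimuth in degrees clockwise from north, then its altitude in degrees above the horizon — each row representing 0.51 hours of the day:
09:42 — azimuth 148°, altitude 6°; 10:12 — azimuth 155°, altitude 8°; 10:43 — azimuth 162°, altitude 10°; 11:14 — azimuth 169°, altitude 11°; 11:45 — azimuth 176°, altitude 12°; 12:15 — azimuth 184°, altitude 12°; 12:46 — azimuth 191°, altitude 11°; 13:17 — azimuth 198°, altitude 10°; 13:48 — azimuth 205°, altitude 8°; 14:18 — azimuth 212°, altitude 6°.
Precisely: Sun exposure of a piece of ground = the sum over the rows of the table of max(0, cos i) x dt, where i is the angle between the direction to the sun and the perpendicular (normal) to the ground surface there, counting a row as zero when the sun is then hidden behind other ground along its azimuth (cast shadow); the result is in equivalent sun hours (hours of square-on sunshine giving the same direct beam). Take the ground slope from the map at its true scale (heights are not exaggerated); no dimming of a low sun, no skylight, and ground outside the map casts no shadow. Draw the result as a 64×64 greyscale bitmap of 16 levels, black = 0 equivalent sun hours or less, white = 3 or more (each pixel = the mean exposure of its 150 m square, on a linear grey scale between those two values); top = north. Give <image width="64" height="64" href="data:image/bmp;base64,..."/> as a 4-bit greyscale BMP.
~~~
<image width="64" height="64" href="data:image/bmp;base64,Qk12CAAAAAAAAHYAAAAoAAAAQAAAAEAAAAABAAQAAAAAAAAIAAATCwAAEwsAABAAAAAAAAAAAAAAABEREQAiIiIAMzMzAERERABVVVUAZmZmAHd3dwCIiIgAmZmZAKqqqgC7u7sAzMzMAN3d3QDu7u4A////ADQzaKzqZDapiIZDIiIUVRAAABJFMiIiMzNEVWRGiVIhNER4h0EAEml3h0NDMTZjAAAAAUZjIRESIkRomavYEABCR5hiAAAAFmV3VFVEd1EAABIhJWUhEREhJmrN7oEAACSKmHQQARIzRFZViZqGMAABIzIjVSERESIlWf/VAAABacuXZ2MREiIzNlWLuXQRASI0QxJEMkQiMiRluCAAAAS/yph2UxAQEkQ0VGiGQRI0M0VUISQzVUMyIjQQAAAAE+2Yd1QxAkMUZ1RVVVMQEkVVVVZCEiNkQyMgAAAAAAI0yGZTIhEkZkR5l3ZDEAElVWZTNYdUM1UzNCAAAAAANVS4dTECNFRndVZ4dTEAFFVWZjACWJqFRURnUQAAABIzI6uXMjd3hjZ3Z3YyEAFXd3d1IAACRFU0ZmdzIAAhIRI1Z4hTWd2oRHd2UxAAFXmGVUMgAAAAABJGd2QxEkIiV4kAERJqrMuFd2Z2MBI0mDABI0MAAAAAEBRlZVQ0I0e7mAABFGnbu7qpiauERViVIREkZkAAAAAQEkNHVWZGiVIQmJvP7P/93d7tzvt4y4ZlVVVmUgAAABEjMidnlnqBFVTd7qic///8z////9mpaJmHZmVBAAAAATMhFK3p2jAmvnZlEAFFj/+Fv///7IQ3qqh1QhAAAAAAEhEASIMxASWcAAAAAAAAN+kijuzOtjSLuWIQAAAAAAAAAAAAAAABESMAAAERAAAATKMVqa2XZpy3MQAAEyISMhAAAAAAABMiIAAAAREAAAADqUSGm2aaq3QhEBJEMxEkMQAAAAABISMQIAEiIiAAAABbl2V3aKqmMzMzNVIjIAIyEAAAAAAAEQHdynZUMgAAABjLZFd4mlEjZ2ZlITMyESIQAAAAAAACaDMjioVBAAAAEWQUh3d0ETVlQiETQ1ZCERAAAAAAAAAAAAADI0EAAAExAAfJd3QiRCABI0RZy4QQAAAAAAAAAAAAAAACEAABEhAAFcyqgyMyACeYeL3dyVIAAAAAAAAAAQABMgIAABMzEAAiTO6DIhEUiHnO/9zMuWMhEAAAAAABABRBEAEAA1UAAAAVxyIiNWZFnf/+3Ly7l1MhAAAAAAARRjMhIhACRhAAAAAAJVVnVGrMzLqZmZmHZUMQAAARAAJkMzMyEAEyEAAAAAFs25iru6qYd3h3ZmVVVDEAASEAASI0ViEAAAATMiEAAG///v3KmXdTNWREVFZnZBARERAhJGeDAAAAADeGQwADhn3tuZmZlyACNERWZ2VUMSERETRXdRAAEQAAEzRCAAV0VXp4maqXQAFFVWZ2QzMyIhERNEZhAAAkEAAAAAAANmh1Z4uoiGVkATZmVVUxEiIiEiJDRTAAASIRAAAAADuhJoVWaYZlRGhSJWZTMyEBIjMjQ0RVMAARIQAAAAAEvlAUZUVXdUM1VnQiQyIhERESQzRVVmQgABNVREMQAVuTESJERVV2MzVVQxERARIhERFENFWHYhEBRnmsy5ZWmBABITRWVHp1UzMhEQAAIjMhABI0Q2YxEiV4m8y73cukAAERNmd2WrdTIzEAAAATMyAREUMgUxASabp4hVaLumIAESJIiKmquWMiWEEBAAEhAVUiUQEyEBR2QzRkMyRVIRESNGh2ZDImZDJ5qodjEAEmd0IxAiERIzAAABMQACIBIRNHdUVBABZVJFabu7zLmqqYYhISEiIhAAAAAAAAAAIhI2kwAVqXqFNId5rN7//+26hzEzMSESEAAAAAAAAAERE2lgABnLtyEmiZq83u7cy6mIUTRAEQAAAAAAAAAAAAATZxAAOqdTITiJiKvN3cu7qZhjJDAAAAAAAAAAAAAAABIyACfKqVIkioZneJmazczLurxhEQAAAAAAAAAAAAAAARAUnIEVEASIdXdTIjR7y73tzXAiAAAAAAAAAAAAAAAQAAAjQAEAAiJqp1QzMjWZm7qYYiEQAAAAAAAAAAAAAAAAABAANSJayEeaqZmGVEWamZZnUBAAAAAAAAAAAAAAAAAAAAADVr/sQAEjVomGWKuqqHYwAAAAAAAAAAAAAAAAAAAAABNXujaTAAAAABNaqamrlgAAAAAAAAAAAAAAAAAAAAAAJEemIFdUQzM2mYebiM2WMwAAAAAAAAAAAAAAAAARAAAkV4VCFHiJre26maue+mikM0RERDIQERAAAAAAABEBEEd4Q1VGrO//////2atCWINWeal3VDRlMQAAAAAAACaXfNogNpz///6Weu7JkiRmaJiauphlRWVBAAAAAAABRs+v+SI2q4UyEAAAATQ0VUaMuqmqhlRFVDMQAAAAABRlfoNRERIhAAAAAAAAADISary8uph2VVVERlEAAAABR2RUEAAAAAAAAAAAAAAAAAOt2oi7l3d3ZURohjIiI0aYd4QwAAAAAAAAAAABEQAAF6q3ZWiHiamGZ4iHZERXi6d3ZjAAAAAAAAAAAQAAAAFYqZR1NXiKupq6l2ZlVXm4QiIRAQAAAAAAAAABAAAAFGeIk3YzWJq6vMpkI1ZWeFIRIgABESIQAAAAAAAAAAAkZniUIzI2m7vblSEBNVVDECMhACIiNVMAAAIzMxAAASRFeFQiVCN6repSEQABIhABIAAAFlUzMhAAJEU2UQERE0VjFDNodWd3ZVQzEAABAAEBIyFZylIBEAEiI0VjIzITVlITNGirkwAAR2UxAAEQARRERkSdtRAAETMzRGQjMyNWQi"/>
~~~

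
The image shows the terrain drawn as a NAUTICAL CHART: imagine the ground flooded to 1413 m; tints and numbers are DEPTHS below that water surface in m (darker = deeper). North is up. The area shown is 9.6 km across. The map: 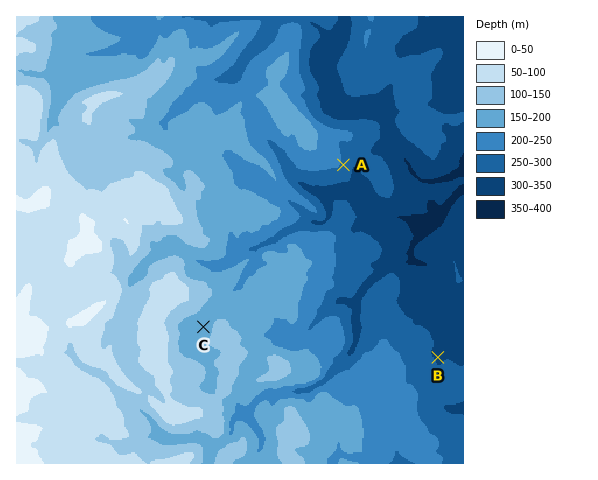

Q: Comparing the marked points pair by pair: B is below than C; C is above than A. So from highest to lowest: C A B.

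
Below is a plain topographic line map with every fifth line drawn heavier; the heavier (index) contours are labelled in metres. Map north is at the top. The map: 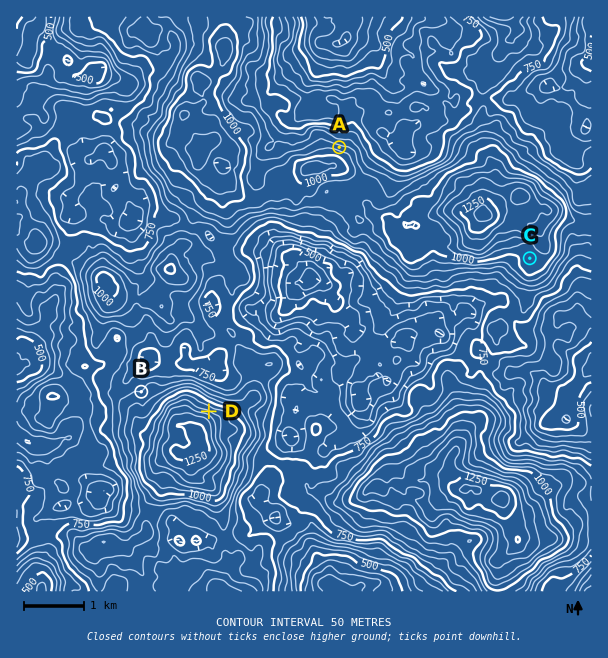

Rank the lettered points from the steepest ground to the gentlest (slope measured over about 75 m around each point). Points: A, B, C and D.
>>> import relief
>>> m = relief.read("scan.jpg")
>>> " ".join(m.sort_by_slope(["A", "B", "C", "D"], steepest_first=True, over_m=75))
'D A B C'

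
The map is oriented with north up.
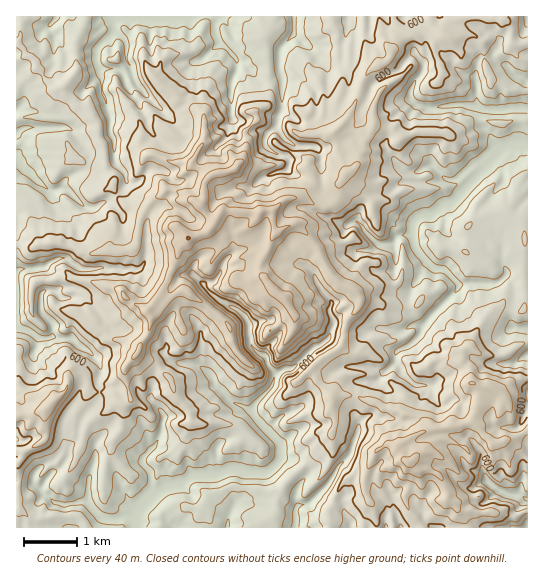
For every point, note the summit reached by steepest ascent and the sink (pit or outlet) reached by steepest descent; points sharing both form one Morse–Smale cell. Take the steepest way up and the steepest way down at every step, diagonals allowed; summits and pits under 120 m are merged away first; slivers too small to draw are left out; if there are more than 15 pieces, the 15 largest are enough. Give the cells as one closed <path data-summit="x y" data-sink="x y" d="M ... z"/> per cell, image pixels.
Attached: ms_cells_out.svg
<path data-summit="189 238" data-sink="117 17" d="M393 16l-376 0-1 375 18 8 12 9 21-19 1-12 5-5 8 0 6 6 3 13 21 2 11 11 4 0 5-6-4-13-2-18 11-12 4-10 8-11 3-9 0-10-3-5 9-11 11-18 12-34 10-10 17-5 16-21 36 2 4-2 10 0 12-11 9-3 29 10 11-4 5-9 0-8 8-15-4-5-6-25-4-8 16-18 18-41 24-17 1-8 8-16z"/><path data-summit="189 238" data-sink="135 521" d="M271 211l-8 0-4 2-36-2-16 21-17 5-10 10-12 34-11 18-9 11 3 5-3 19-8 11-4 10-11 12 2 18 4 13-5 6-4 0-11-11-21-2-3-13-6-6-8 0-5 5-1 12-21 19-12-9-13-7-5 1 1 135 334-1-2-6-4-5-28 0-9-13 19-17 10-19 15-17 7-20 0-8-6-12 2-13-12-2-10 4-22-29 6-7 24-17 6-24 12-15 1-10-6-8-13-5-12-11-10-24-21-24-9 0-12 8-4-7z"/><path data-summit="189 238" data-sink="525 145" d="M527 16l-97 0 1 6 11 13-23-3-21 8-7 17-24 17-18 41-16 18 4 8 6 25 4 5-8 15 0 8-4 8-12 5-29-10-9 3-13 11 1 15 4 7 12-8 9 0 21 24 10 24 12 11 13 5 6 8-1 10-12 15-6 24-24 17-6 7 22 29 10-4 11 1 5-15 18 0 18-18 8 11 11 10 15 3 4-2 4-6-1-10 3-6 0-10-19-20 12-19 25-24 4-6 32 0 5-1 8-7 7 7 2 6-4 33 6 6 11-1z"/><path data-summit="409 462" data-sink="525 145" d="M506 276l-8 7-5 1-32 0-4 6-25 24-9 12-3 8 19 19 0 10-3 6 1 10-4 6-4 2-15-3-11-10-8-11-18 18-18 0-4 14 22 8 8 5 14 3 18 6 4 5 2 10 28-7 11 0 9-4 22 23 21-5 12-7 2-2 0-101-11-1-6-6 4-33-2-6z"/><path data-summit="409 462" data-sink="135 521" d="M355 396l-2 14 6 12 0 8-7 20-15 17-10 19-19 17 4 8 5 5 28 0 4 5 2 7 35 0-1-10 5-3 7 2 5 11 16 0 8-4 7 4 33 0 1-5-11-17-9-7 0-12-4-8-12-8-14-2-7-8-6-2-7-10 2-4 24-14-2-9-7-6-29-8-8-5z"/><path data-summit="409 462" data-sink="527 499" d="M471 421l-9 4-11 0-29 7-23 13-2 4 7 10 6 2 7 8 14 2 12 8 4 8 0 12 9 7 9 15 2 7 60 0 1-97-14 8-21 5z"/><path data-summit="189 238" data-sink="135 521" d="M429 16l-35 0 1 6 5 8-3 9 22-7 23 3-11-13z"/><path data-summit="189 238" data-sink="527 499" d="M487 481l-6 2-8 7 0 9 4 4 8 0 14-13z"/><path data-summit="189 238" data-sink="135 521" d="M394 515l-9 3 0 8 2 2 14-1-4-10z"/>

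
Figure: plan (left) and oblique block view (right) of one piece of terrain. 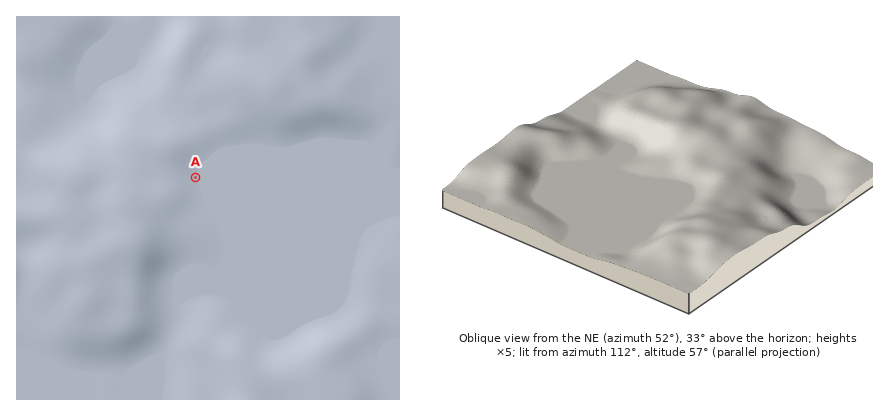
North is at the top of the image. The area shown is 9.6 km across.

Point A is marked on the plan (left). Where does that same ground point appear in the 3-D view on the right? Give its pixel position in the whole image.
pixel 689 182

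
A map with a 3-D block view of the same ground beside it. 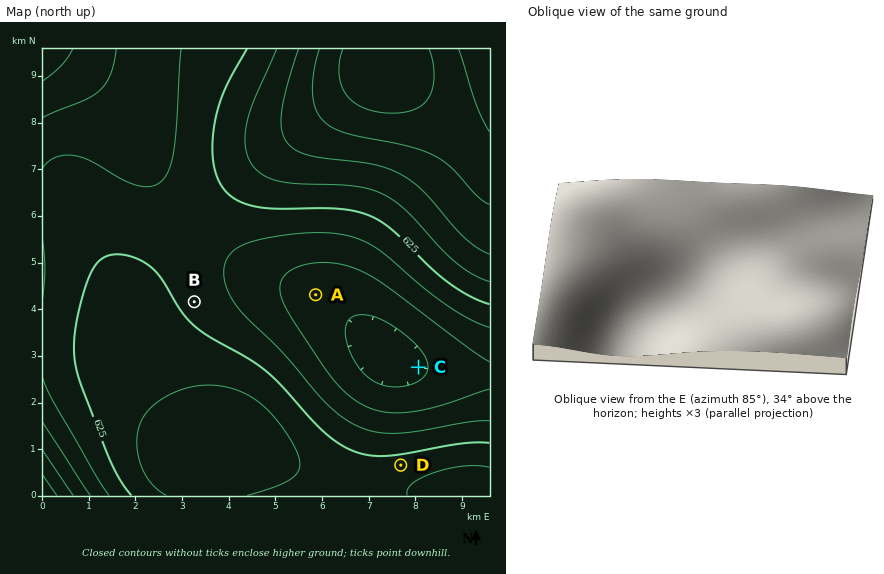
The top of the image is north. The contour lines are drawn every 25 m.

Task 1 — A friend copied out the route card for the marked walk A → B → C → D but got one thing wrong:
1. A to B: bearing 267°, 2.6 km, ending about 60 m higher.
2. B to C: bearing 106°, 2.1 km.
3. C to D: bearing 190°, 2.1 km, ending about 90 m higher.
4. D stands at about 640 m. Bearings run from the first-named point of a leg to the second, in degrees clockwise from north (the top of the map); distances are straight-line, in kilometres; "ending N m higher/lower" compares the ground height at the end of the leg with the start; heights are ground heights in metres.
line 2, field distance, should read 5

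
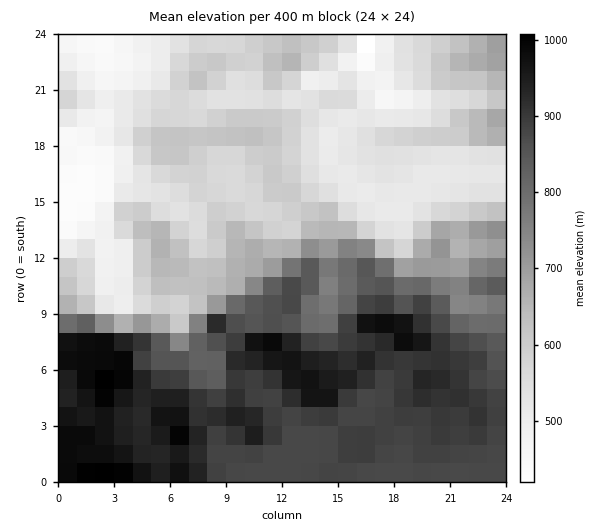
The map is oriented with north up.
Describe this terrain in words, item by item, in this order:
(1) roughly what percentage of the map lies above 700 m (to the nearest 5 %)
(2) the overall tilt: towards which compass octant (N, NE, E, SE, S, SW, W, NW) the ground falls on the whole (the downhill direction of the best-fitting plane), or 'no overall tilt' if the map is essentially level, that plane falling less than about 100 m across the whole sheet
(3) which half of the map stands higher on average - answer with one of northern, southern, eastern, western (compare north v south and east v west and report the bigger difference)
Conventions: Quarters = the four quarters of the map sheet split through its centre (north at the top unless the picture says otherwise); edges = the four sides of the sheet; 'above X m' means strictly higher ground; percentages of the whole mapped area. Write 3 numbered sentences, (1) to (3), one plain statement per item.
(1) Roughly 45 % of the ground is higher than 700 m.
(2) On the whole the ground falls towards the north.
(3) The southern half stands higher on average than the northern half.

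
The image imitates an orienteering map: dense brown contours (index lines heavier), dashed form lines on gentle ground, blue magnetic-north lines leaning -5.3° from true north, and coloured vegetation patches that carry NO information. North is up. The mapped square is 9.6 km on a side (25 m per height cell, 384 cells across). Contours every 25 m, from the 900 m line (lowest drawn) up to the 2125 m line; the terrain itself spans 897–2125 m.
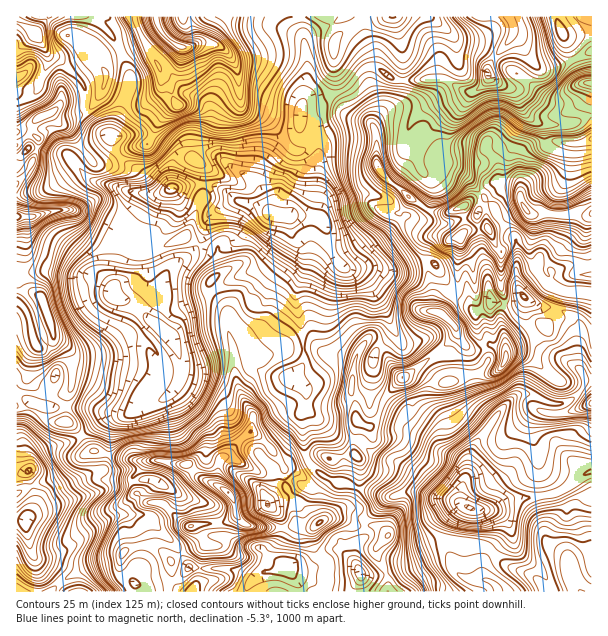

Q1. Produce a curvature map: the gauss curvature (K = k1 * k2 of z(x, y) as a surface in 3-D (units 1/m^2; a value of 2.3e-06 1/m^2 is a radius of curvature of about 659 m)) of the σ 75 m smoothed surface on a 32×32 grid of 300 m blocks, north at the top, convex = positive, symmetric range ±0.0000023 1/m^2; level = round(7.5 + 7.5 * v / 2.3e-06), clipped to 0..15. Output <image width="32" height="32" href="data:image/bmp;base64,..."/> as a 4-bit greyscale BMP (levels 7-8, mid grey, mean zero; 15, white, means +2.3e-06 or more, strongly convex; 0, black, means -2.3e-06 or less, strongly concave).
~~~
<image width="32" height="32" href="data:image/bmp;base64,Qk12AgAAAAAAAHYAAAAoAAAAIAAAACAAAAABAAQAAAAAAAACAAATCwAAEwsAABAAAAAAAAAAAAAAABEREQAiIiIAMzMzAERERABVVVUAZmZmAHd3dwCIiIgAmZmZAKqqqgC7u7sAzMzMAN3d3QDu7u4A////AGcEZ2dXeGd4eGtHZoh3d4asY3qImxZliXibN3iHZleHZ4iMd3S5X3g4aIaGeHl4lqeHhnhfY8kI2lX7dHhWmoeph5ZqF4Y/xntkhHjfllh3V4d4iKePu3Z4YvFbl4dmh9ZmiQmlYWVndod3eZl3iHeIjIC8L0ipiC2Il3iIiHiIllCEl4p3F3h4N4d3g3dnh1b4mrh3Z5yZmbl5eJemeGhYRZeIiodoZ3ZnOXdmmoZUdol3d4mWVpiJpj9XlGiZ01aXd3eIlWaId1tcJ3XvBoqbdXd3d3Z3h3d6LoR2TyeGeKZ3iJiId3d3e1WIpXlKd2eKiGd3eYiHhpg3/XmEhGluiYp4h4eId4d3iGRHt9iHUnt5d3bId3d5x5k4V4WIeGd4d4iIZph3d4iXOya8WXY5Z2d3aUl4eHdoiHj1ZkmHeoh3d3eHeZl5aHWGM6H1Z1e/U3h2h4eIeHuqAfmJtWZMZkqF9zd3h4mFVa6Ah6q3iIaXZVioiHhki+mIpWaXZ3Hzg29nWXh5d3Zad2l3aYc3lN+CbHh2V3h4iHUq9oSWaqRld4oX1Ih3a2d3qLhneGu1lWZ4h7h5hXeIh4ZXlleFdojIdolYeHdmkLZ1+Ex+pFeGZ1Z4hYdriYp3hxp5Alq3h3ZfW3d4iXd2iIZ4h8dAyGZpW3OIeIV2d3Z1hoeG"/>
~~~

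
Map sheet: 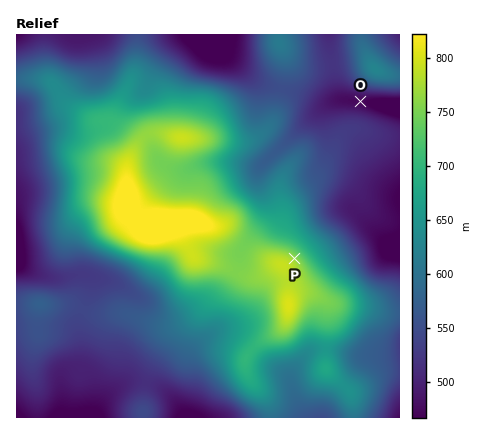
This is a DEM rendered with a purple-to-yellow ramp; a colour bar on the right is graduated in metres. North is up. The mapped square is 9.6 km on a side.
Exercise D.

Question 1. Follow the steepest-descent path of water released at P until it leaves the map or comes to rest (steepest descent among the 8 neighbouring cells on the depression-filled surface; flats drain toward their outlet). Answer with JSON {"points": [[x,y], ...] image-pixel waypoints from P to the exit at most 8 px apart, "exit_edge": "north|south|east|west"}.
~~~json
{"points": [[294, 258], [302, 250], [310, 242], [318, 234], [326, 226], [334, 218], [342, 210], [350, 210], [358, 216], [366, 224], [374, 232], [382, 240], [390, 248], [398, 248], [400, 248]], "exit_edge": "east"}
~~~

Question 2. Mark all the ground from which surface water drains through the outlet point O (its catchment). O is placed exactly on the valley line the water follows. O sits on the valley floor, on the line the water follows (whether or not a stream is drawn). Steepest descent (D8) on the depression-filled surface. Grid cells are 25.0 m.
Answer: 15.041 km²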